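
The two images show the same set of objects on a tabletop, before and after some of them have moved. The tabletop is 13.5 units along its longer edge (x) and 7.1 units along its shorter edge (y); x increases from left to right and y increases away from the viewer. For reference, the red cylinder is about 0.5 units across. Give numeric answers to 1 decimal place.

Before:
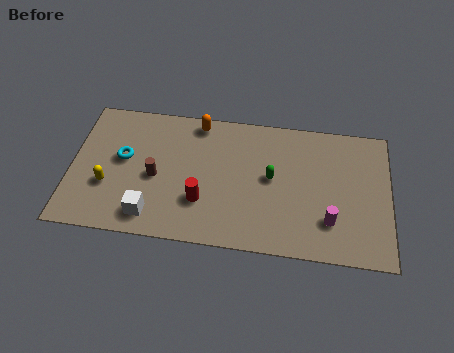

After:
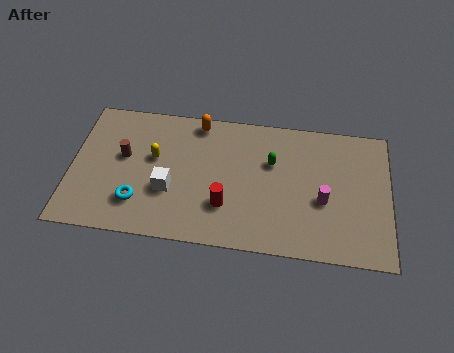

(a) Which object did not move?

the orange capsule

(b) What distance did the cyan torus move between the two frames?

2.3

The cyan torus was near (2.2, 4.0) before and (2.9, 1.8) after, so it travelled √(0.7² + 2.2²) ≈ 2.3 units.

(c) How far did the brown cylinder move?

1.7

The brown cylinder moved from about (3.6, 3.2) to (2.2, 4.1), a distance of √(1.4² + 0.9²) ≈ 1.7.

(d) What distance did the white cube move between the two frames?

1.6

The white cube was near (3.5, 1.2) before and (4.2, 2.6) after, so it travelled √(0.7² + 1.4²) ≈ 1.6 units.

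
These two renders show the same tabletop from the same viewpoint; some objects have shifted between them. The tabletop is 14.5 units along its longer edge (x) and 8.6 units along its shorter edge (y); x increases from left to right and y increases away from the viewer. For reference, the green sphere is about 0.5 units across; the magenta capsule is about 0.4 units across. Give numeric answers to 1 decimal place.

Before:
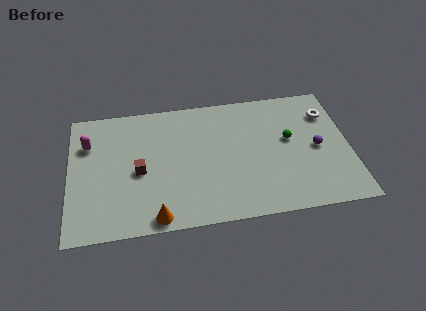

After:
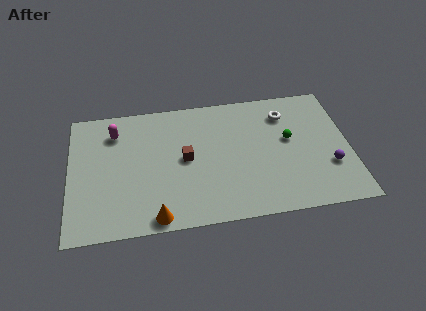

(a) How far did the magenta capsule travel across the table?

1.5

From (1.0, 6.1) to (2.4, 6.7), the magenta capsule covered √(1.4² + 0.6²) ≈ 1.5 units.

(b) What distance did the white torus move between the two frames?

2.2

The white torus moved from about (13.5, 6.4) to (11.3, 6.7), a distance of √(2.2² + 0.3²) ≈ 2.2.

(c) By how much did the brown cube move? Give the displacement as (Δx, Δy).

(2.4, 0.5)

The brown cube was at about (3.6, 3.9) and moved to about (6.0, 4.4).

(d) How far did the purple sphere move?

1.4

The purple sphere moved from about (12.8, 4.1) to (13.4, 2.8), a distance of √(0.6² + 1.3²) ≈ 1.4.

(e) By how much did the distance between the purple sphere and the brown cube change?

-1.6

The distance was about 9.2 in the first image and 7.6 in the second, so they moved 1.6 units closer together.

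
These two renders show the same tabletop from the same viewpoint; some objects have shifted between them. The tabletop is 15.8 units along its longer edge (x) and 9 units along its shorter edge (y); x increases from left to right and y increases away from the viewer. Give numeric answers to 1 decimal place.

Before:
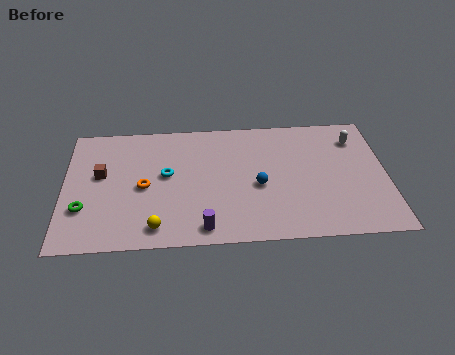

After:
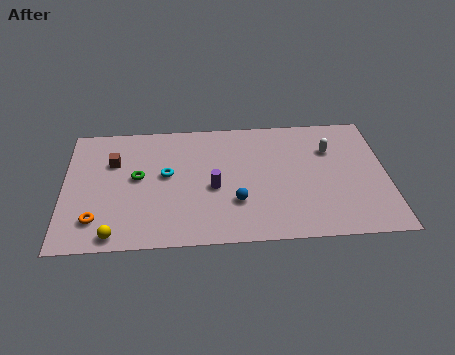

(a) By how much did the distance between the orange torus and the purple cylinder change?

+1.8

The distance was about 4.2 in the first image and 6.0 in the second, so they moved 1.8 units further apart.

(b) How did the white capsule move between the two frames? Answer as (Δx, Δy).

(-1.3, -0.7)

From the two frames, the white capsule sits at roughly (14.4, 7.0) before and (13.1, 6.3) after.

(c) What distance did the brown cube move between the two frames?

1.1

The brown cube was near (1.8, 5.2) before and (2.4, 6.1) after, so it travelled √(0.6² + 0.9²) ≈ 1.1 units.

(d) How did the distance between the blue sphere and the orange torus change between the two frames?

+1.2

The distance was about 5.6 in the first image and 6.8 in the second, so they moved 1.2 units further apart.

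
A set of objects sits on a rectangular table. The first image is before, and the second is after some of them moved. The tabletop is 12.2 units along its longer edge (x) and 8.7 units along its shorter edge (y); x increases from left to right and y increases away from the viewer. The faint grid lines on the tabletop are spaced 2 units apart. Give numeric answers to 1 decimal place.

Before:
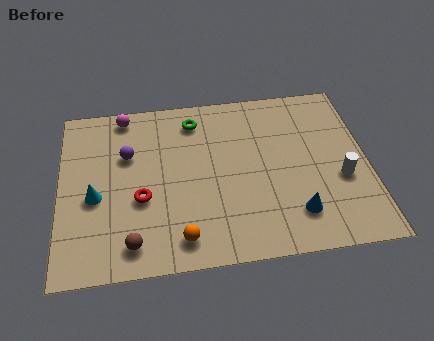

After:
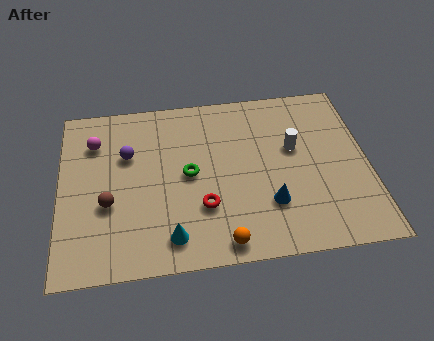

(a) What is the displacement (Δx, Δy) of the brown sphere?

(-0.9, 2.0)

From the two frames, the brown sphere sits at roughly (2.8, 1.3) before and (1.9, 3.3) after.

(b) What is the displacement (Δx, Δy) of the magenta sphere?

(-1.2, -1.3)

The magenta sphere was at about (2.6, 7.8) and moved to about (1.4, 6.5).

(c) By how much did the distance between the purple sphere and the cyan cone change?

+2.2

They were about 2.4 units apart before and 4.6 after — 2.2 units further apart.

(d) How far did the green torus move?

2.8

From (5.4, 7.2) to (5.1, 4.4), the green torus covered √(0.3² + 2.8²) ≈ 2.8 units.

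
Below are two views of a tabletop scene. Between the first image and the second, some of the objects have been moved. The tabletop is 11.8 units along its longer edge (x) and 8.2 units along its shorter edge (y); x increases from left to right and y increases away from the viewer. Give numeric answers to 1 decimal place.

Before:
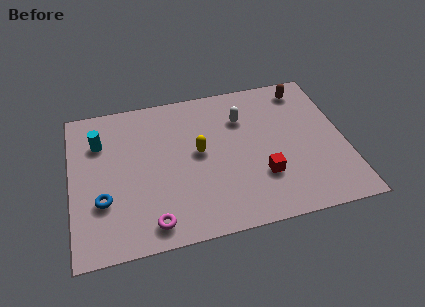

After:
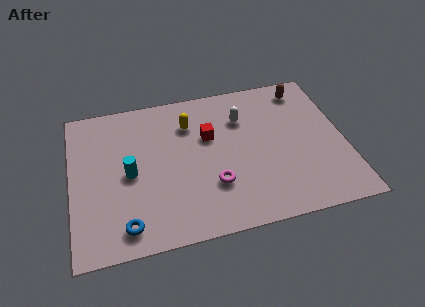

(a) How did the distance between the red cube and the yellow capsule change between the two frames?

-2.0

Before: roughly 3.2 units apart; after: 1.2. That's 2.0 units closer together.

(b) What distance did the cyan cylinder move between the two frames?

2.3

From (1.3, 5.9) to (2.5, 3.9), the cyan cylinder covered √(1.2² + 2.0²) ≈ 2.3 units.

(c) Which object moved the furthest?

the red cube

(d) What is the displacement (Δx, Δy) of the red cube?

(-2.1, 2.7)

From the two frames, the red cube sits at roughly (8.1, 2.5) before and (6.0, 5.2) after.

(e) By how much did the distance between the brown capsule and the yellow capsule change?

-0.3

Before: roughly 5.5 units apart; after: 5.2. That's 0.3 units closer together.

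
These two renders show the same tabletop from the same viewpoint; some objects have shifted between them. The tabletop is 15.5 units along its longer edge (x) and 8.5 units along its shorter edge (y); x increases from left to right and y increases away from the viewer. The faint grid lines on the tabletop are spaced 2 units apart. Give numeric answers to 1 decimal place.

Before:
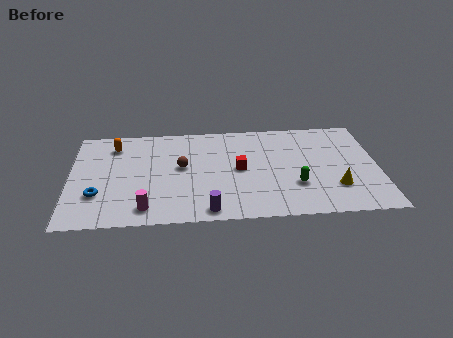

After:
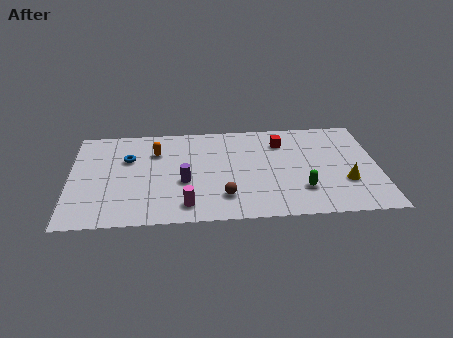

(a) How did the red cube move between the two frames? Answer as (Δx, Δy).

(2.2, 2.2)

The red cube was at about (8.5, 4.3) and moved to about (10.7, 6.5).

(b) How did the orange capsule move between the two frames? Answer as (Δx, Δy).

(2.1, -0.7)

From the two frames, the orange capsule sits at roughly (2.2, 6.8) before and (4.3, 6.1) after.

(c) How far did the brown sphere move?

3.4

The brown sphere moved from about (5.6, 4.7) to (7.7, 2.0), a distance of √(2.1² + 2.7²) ≈ 3.4.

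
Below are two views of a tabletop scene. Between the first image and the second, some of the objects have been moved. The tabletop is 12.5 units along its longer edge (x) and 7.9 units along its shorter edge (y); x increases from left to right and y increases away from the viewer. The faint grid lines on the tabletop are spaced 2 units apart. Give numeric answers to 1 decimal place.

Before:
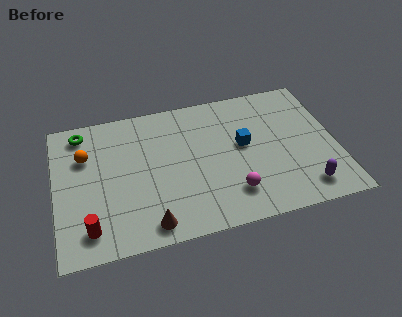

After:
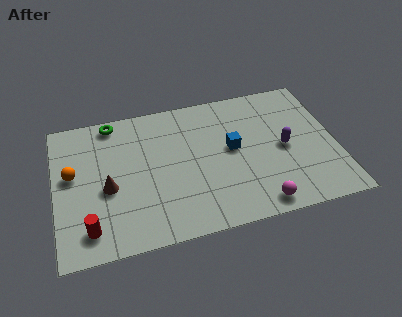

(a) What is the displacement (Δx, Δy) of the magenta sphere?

(1.1, -0.9)

The magenta sphere was at about (7.7, 1.8) and moved to about (8.8, 0.9).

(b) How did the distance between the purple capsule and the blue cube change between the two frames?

-1.6

Before: roughly 4.0 units apart; after: 2.4. That's 1.6 units closer together.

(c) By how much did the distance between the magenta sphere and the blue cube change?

+0.8

Before: roughly 2.7 units apart; after: 3.5. That's 0.8 units further apart.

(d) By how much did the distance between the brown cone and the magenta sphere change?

+3.2

Before: roughly 3.8 units apart; after: 7.0. That's 3.2 units further apart.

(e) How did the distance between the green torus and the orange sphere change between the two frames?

+1.8

They were about 1.4 units apart before and 3.2 after — 1.8 units further apart.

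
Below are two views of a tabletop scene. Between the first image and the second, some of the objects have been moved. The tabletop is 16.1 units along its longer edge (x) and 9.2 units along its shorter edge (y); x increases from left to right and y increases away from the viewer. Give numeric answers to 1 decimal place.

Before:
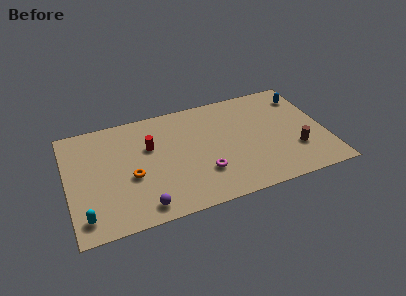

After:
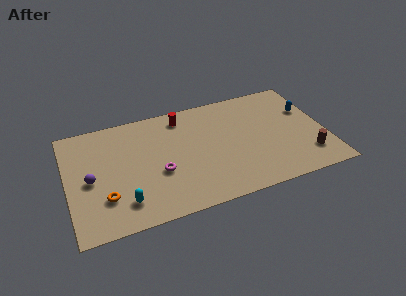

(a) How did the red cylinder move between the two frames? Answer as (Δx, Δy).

(2.2, 1.9)

The red cylinder started near (5.2, 5.9) and ended near (7.4, 7.8).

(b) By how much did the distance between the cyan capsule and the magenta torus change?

-4.6

Before: roughly 7.5 units apart; after: 2.9. That's 4.6 units closer together.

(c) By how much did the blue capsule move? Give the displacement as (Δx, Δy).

(0.1, -1.3)

From the two frames, the blue capsule sits at roughly (15.1, 7.3) before and (15.2, 6.0) after.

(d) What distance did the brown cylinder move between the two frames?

1.0

From (14.1, 2.8) to (14.8, 2.1), the brown cylinder covered √(0.7² + 0.7²) ≈ 1.0 units.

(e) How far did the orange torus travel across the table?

2.1

From (3.9, 3.8) to (2.2, 2.6), the orange torus covered √(1.7² + 1.2²) ≈ 2.1 units.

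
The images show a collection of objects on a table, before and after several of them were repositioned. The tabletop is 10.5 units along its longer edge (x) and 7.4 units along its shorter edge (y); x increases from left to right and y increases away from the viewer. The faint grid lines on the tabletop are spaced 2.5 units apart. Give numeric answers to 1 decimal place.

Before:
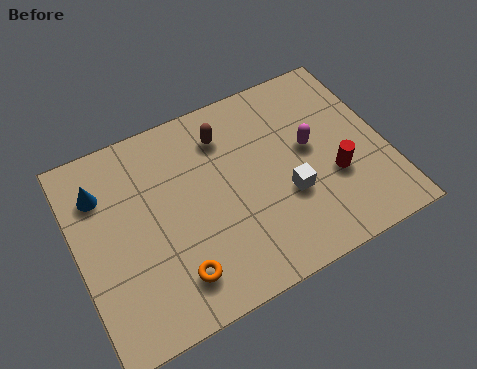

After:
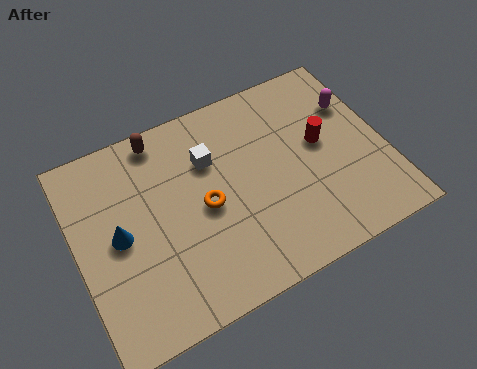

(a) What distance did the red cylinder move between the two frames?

1.4

From (8.6, 2.7) to (8.4, 4.1), the red cylinder covered √(0.2² + 1.4²) ≈ 1.4 units.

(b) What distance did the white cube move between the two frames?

3.3

The white cube moved from about (7.0, 2.7) to (4.7, 5.1), a distance of √(2.3² + 2.4²) ≈ 3.3.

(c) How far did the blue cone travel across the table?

1.8

The blue cone was near (1.0, 5.5) before and (1.4, 3.7) after, so it travelled √(0.4² + 1.8²) ≈ 1.8 units.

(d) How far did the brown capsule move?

2.2

The brown capsule moved from about (5.3, 5.8) to (3.2, 6.6), a distance of √(2.1² + 0.8²) ≈ 2.2.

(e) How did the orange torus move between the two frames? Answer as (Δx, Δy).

(1.3, 2.0)

The orange torus was at about (3.0, 1.5) and moved to about (4.3, 3.5).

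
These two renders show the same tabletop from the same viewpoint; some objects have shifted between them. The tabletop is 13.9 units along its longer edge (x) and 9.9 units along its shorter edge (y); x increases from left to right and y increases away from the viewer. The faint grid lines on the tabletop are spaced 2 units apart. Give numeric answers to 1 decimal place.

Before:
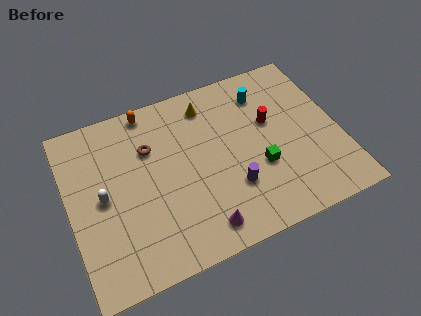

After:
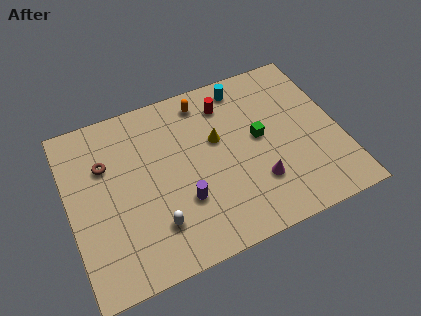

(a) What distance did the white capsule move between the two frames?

3.5

The white capsule moved from about (1.7, 4.9) to (4.1, 2.4), a distance of √(2.4² + 2.5²) ≈ 3.5.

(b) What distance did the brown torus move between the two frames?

2.3

The brown torus was near (4.3, 6.8) before and (2.0, 6.7) after, so it travelled √(2.3² + 0.1²) ≈ 2.3 units.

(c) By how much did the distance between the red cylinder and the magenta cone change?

-1.0

The distance was about 6.2 in the first image and 5.2 in the second, so they moved 1.0 units closer together.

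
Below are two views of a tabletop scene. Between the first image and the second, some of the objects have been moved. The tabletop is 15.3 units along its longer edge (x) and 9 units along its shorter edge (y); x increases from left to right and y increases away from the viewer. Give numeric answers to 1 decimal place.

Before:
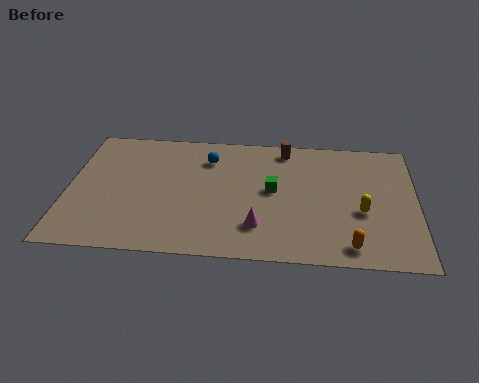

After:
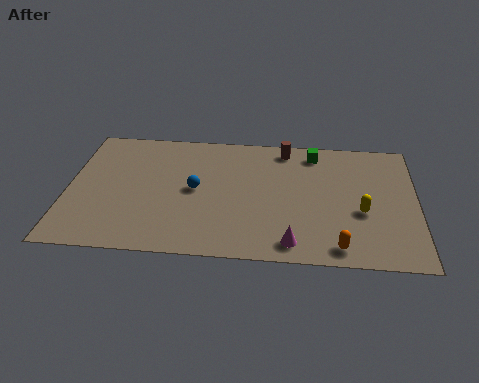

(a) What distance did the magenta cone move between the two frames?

1.8

From (8.4, 2.2) to (9.9, 1.2), the magenta cone covered √(1.5² + 1.0²) ≈ 1.8 units.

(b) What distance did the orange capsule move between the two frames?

0.5

From (12.4, 1.2) to (11.9, 1.1), the orange capsule covered √(0.5² + 0.1²) ≈ 0.5 units.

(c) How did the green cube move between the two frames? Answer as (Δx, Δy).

(1.8, 2.9)

From the two frames, the green cube sits at roughly (9.0, 4.8) before and (10.8, 7.7) after.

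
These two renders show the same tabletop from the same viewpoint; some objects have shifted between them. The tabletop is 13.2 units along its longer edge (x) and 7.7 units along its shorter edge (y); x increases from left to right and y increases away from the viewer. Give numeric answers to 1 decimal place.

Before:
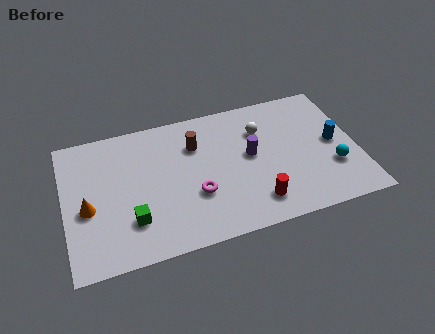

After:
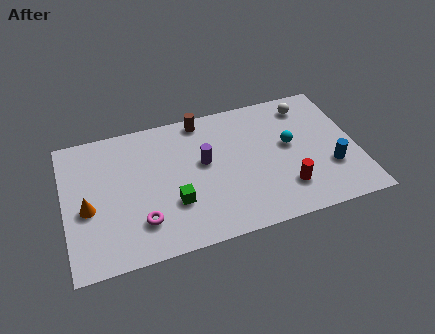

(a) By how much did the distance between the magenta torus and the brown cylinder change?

+3.1

Before: roughly 2.8 units apart; after: 5.9. That's 3.1 units further apart.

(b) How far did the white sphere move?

2.4

From (9.0, 5.5) to (11.2, 6.4), the white sphere covered √(2.2² + 0.9²) ≈ 2.4 units.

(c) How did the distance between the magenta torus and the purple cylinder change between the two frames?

+0.9

Before: roughly 3.0 units apart; after: 3.9. That's 0.9 units further apart.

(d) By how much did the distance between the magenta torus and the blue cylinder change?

+2.1

They were about 6.5 units apart before and 8.6 after — 2.1 units further apart.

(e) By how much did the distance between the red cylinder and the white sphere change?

+0.7

The distance was about 4.0 in the first image and 4.7 in the second, so they moved 0.7 units further apart.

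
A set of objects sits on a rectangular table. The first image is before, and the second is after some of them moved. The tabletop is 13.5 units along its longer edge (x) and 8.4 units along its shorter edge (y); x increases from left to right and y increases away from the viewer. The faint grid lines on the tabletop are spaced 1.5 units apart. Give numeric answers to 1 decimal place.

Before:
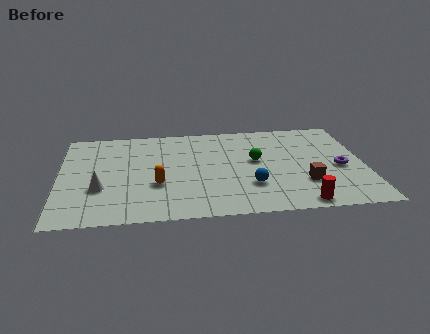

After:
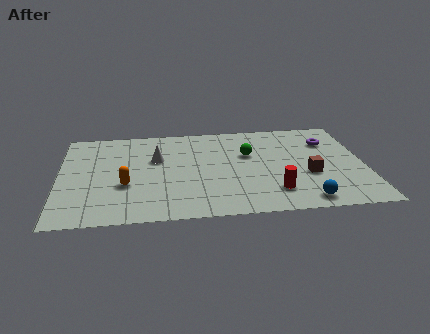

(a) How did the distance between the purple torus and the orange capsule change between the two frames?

+1.5

The distance was about 8.1 in the first image and 9.6 in the second, so they moved 1.5 units further apart.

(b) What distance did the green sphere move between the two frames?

0.7

From (8.7, 4.7) to (8.4, 5.3), the green sphere covered √(0.3² + 0.6²) ≈ 0.7 units.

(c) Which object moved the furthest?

the white cone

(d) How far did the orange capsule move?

1.4

The orange capsule moved from about (4.3, 3.0) to (2.9, 3.1), a distance of √(1.4² + 0.1²) ≈ 1.4.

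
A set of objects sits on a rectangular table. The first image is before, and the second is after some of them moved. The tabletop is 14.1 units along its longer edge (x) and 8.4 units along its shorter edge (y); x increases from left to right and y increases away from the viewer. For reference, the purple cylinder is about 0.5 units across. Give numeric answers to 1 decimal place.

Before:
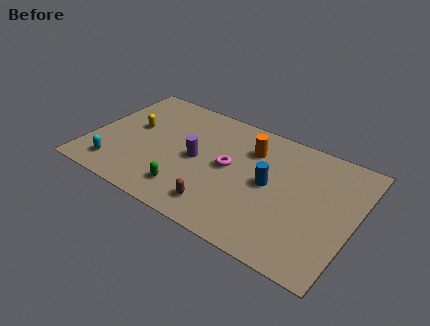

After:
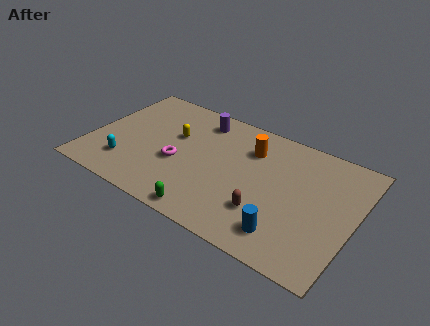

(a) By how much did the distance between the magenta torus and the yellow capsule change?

-3.4

The distance was about 5.3 in the first image and 1.9 in the second, so they moved 3.4 units closer together.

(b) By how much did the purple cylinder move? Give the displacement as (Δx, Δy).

(-0.3, 2.9)

The purple cylinder started near (5.7, 4.1) and ended near (5.4, 7.0).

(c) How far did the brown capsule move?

2.5

The brown capsule moved from about (7.4, 1.5) to (9.7, 2.4), a distance of √(2.3² + 0.9²) ≈ 2.5.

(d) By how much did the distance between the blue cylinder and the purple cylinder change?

+3.8

They were about 3.9 units apart before and 7.7 after — 3.8 units further apart.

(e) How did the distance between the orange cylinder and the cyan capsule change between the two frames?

-0.7

Before: roughly 8.1 units apart; after: 7.4. That's 0.7 units closer together.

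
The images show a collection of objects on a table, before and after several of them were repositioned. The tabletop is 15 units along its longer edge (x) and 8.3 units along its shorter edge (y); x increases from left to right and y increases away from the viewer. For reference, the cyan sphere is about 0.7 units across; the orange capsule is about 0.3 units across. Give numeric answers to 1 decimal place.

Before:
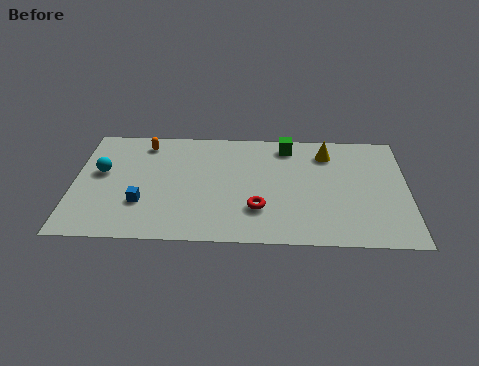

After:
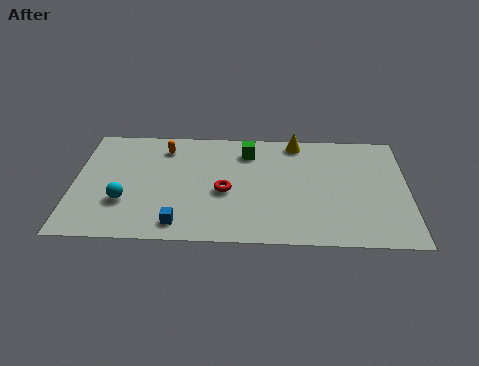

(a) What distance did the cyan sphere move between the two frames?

2.4

The cyan sphere moved from about (1.2, 4.8) to (2.3, 2.7), a distance of √(1.1² + 2.1²) ≈ 2.4.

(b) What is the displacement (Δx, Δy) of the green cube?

(-1.8, -0.5)

From the two frames, the green cube sits at roughly (9.6, 7.1) before and (7.8, 6.6) after.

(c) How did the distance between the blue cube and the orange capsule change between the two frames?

+1.2

The distance was about 4.4 in the first image and 5.6 in the second, so they moved 1.2 units further apart.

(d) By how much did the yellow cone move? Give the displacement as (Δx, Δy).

(-1.4, 0.8)

From the two frames, the yellow cone sits at roughly (11.4, 6.6) before and (10.0, 7.4) after.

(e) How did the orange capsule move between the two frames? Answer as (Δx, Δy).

(0.9, -0.3)

The orange capsule started near (3.1, 7.0) and ended near (4.0, 6.7).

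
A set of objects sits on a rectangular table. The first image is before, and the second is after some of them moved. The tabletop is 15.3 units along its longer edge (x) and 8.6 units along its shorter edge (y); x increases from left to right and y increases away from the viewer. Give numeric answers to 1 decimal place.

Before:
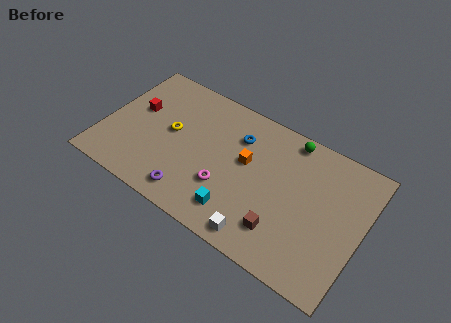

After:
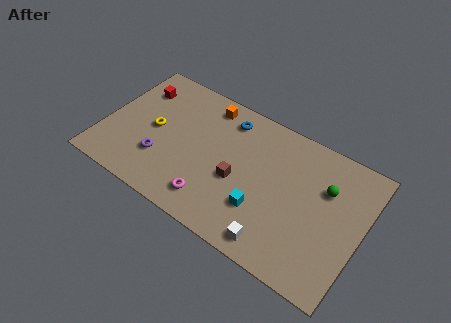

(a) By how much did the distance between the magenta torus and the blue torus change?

+2.0

They were about 3.5 units apart before and 5.5 after — 2.0 units further apart.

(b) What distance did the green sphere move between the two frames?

3.1

The green sphere was near (10.6, 7.7) before and (13.0, 5.8) after, so it travelled √(2.4² + 1.9²) ≈ 3.1 units.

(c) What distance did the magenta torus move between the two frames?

1.3

The magenta torus moved from about (7.5, 2.8) to (6.9, 1.6), a distance of √(0.6² + 1.2²) ≈ 1.3.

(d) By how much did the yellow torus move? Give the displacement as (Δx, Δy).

(-1.0, -0.3)

From the two frames, the yellow torus sits at roughly (3.9, 4.6) before and (2.9, 4.3) after.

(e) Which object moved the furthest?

the orange cube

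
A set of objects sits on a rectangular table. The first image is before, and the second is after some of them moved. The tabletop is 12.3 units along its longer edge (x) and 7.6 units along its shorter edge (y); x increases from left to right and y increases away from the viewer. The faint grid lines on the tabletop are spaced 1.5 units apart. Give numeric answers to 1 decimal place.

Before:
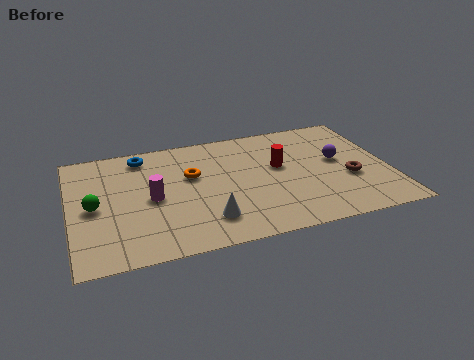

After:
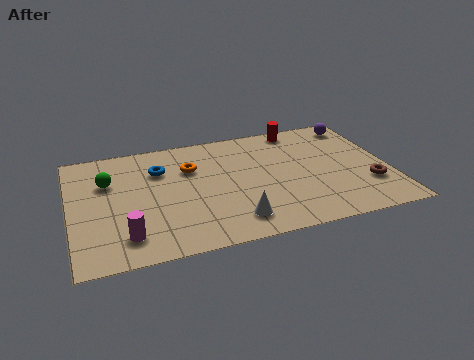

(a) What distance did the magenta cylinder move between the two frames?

2.4

The magenta cylinder moved from about (3.1, 3.6) to (2.0, 1.5), a distance of √(1.1² + 2.1²) ≈ 2.4.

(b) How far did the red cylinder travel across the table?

2.6

The red cylinder was near (8.1, 4.4) before and (9.1, 6.8) after, so it travelled √(1.0² + 2.4²) ≈ 2.6 units.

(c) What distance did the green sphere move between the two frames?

1.6

From (0.9, 3.6) to (1.5, 5.1), the green sphere covered √(0.6² + 1.5²) ≈ 1.6 units.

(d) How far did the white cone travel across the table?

1.0

The white cone was near (5.1, 1.7) before and (6.1, 1.4) after, so it travelled √(1.0² + 0.3²) ≈ 1.0 units.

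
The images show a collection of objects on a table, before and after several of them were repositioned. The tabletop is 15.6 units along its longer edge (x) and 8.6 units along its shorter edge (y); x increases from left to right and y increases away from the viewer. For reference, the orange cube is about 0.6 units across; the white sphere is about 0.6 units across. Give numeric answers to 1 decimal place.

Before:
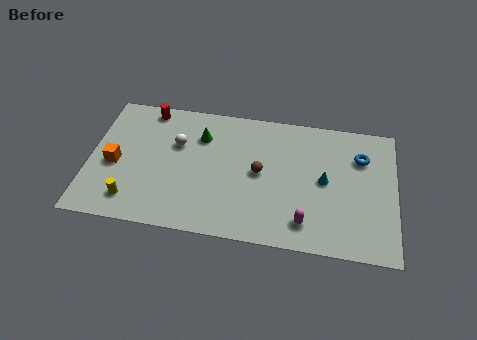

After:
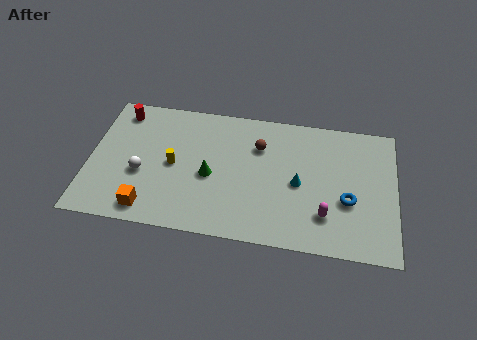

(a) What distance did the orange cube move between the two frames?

3.2

The orange cube moved from about (1.3, 3.8) to (3.2, 1.2), a distance of √(1.9² + 2.6²) ≈ 3.2.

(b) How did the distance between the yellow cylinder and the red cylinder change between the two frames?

-1.9

The distance was about 6.1 in the first image and 4.2 in the second, so they moved 1.9 units closer together.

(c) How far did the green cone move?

2.6

The green cone moved from about (5.6, 6.3) to (6.2, 3.8), a distance of √(0.6² + 2.5²) ≈ 2.6.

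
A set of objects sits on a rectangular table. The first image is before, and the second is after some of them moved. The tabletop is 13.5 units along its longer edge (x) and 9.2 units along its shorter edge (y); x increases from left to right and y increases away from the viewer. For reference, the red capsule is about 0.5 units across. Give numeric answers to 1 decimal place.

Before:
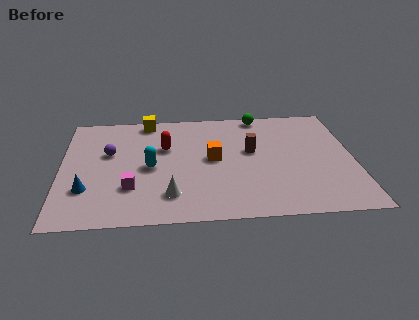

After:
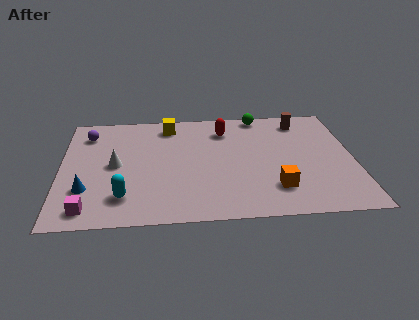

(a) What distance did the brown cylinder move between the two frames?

3.4

The brown cylinder was near (8.8, 5.3) before and (11.2, 7.7) after, so it travelled √(2.4² + 2.4²) ≈ 3.4 units.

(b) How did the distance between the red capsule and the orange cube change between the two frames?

+3.0

Before: roughly 2.5 units apart; after: 5.5. That's 3.0 units further apart.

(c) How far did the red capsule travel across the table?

3.1

From (4.8, 5.9) to (7.6, 7.2), the red capsule covered √(2.8² + 1.3²) ≈ 3.1 units.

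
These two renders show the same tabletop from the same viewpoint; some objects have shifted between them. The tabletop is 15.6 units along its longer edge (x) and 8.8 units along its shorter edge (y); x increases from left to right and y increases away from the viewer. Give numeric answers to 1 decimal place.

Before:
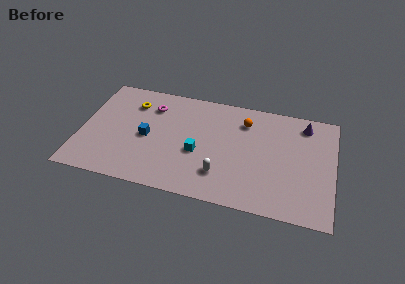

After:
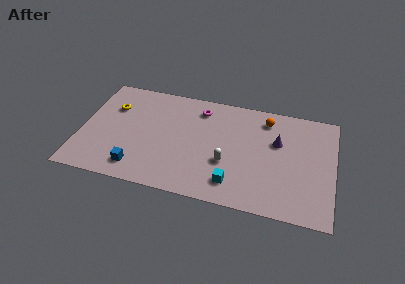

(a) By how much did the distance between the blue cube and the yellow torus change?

+2.2

The distance was about 2.8 in the first image and 5.0 in the second, so they moved 2.2 units further apart.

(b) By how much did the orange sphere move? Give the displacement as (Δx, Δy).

(1.3, 0.5)

The orange sphere was at about (10.0, 6.8) and moved to about (11.3, 7.3).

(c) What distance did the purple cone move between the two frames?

2.4

The purple cone was near (13.7, 7.4) before and (12.1, 5.6) after, so it travelled √(1.6² + 1.8²) ≈ 2.4 units.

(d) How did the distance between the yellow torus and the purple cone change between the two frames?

-0.4

Before: roughly 10.7 units apart; after: 10.3. That's 0.4 units closer together.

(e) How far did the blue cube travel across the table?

2.6

The blue cube moved from about (4.1, 4.1) to (3.7, 1.5), a distance of √(0.4² + 2.6²) ≈ 2.6.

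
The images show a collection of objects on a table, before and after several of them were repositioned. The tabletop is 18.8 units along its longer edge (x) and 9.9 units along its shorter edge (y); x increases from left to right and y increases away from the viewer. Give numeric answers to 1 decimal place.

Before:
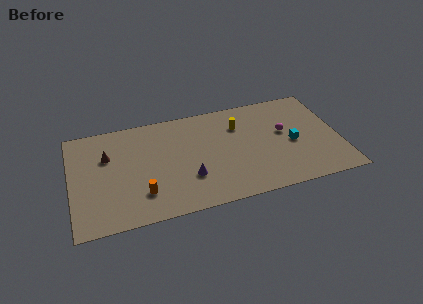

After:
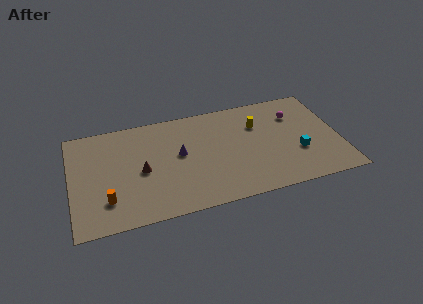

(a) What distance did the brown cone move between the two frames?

3.0

The brown cone was near (2.6, 6.6) before and (4.9, 4.6) after, so it travelled √(2.3² + 2.0²) ≈ 3.0 units.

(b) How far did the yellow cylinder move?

1.3

The yellow cylinder moved from about (11.9, 7.2) to (13.2, 6.9), a distance of √(1.3² + 0.3²) ≈ 1.3.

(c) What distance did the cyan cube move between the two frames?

1.0

The cyan cube moved from about (15.5, 4.5) to (15.8, 3.5), a distance of √(0.3² + 1.0²) ≈ 1.0.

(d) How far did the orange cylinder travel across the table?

2.4

The orange cylinder moved from about (4.8, 2.5) to (2.4, 2.5), a distance of √(2.4² + 0.0²) ≈ 2.4.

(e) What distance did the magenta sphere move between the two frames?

1.7

The magenta sphere was near (15.0, 5.7) before and (15.9, 7.2) after, so it travelled √(0.9² + 1.5²) ≈ 1.7 units.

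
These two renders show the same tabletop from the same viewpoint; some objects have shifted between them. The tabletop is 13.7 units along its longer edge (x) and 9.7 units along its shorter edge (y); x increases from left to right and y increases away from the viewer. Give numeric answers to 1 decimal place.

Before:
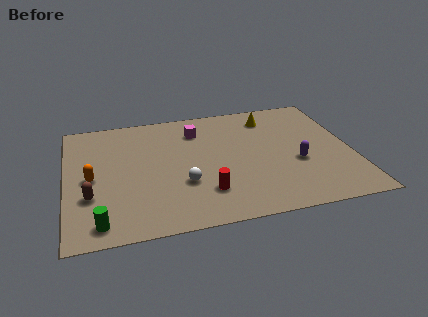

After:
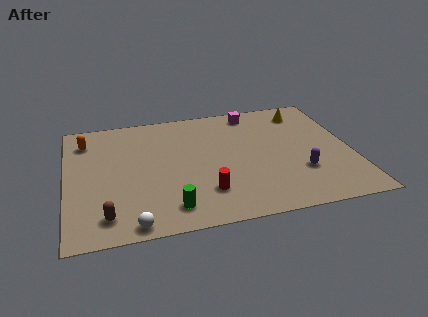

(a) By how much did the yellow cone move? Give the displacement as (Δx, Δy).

(1.7, 0.1)

The yellow cone started near (10.0, 7.9) and ended near (11.7, 8.0).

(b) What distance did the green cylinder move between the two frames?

3.3

The green cylinder was near (1.5, 1.2) before and (4.8, 1.6) after, so it travelled √(3.3² + 0.4²) ≈ 3.3 units.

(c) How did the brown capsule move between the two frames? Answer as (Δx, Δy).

(0.7, -1.6)

From the two frames, the brown capsule sits at roughly (1.1, 3.2) before and (1.8, 1.6) after.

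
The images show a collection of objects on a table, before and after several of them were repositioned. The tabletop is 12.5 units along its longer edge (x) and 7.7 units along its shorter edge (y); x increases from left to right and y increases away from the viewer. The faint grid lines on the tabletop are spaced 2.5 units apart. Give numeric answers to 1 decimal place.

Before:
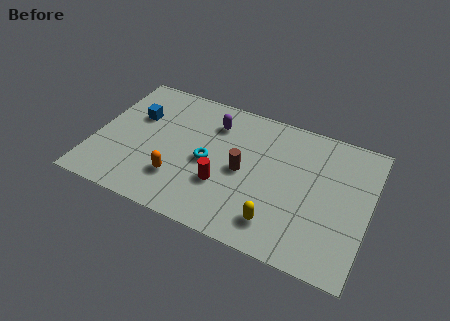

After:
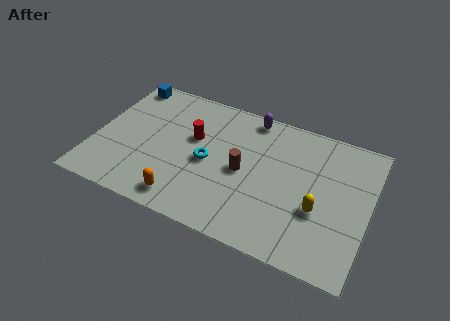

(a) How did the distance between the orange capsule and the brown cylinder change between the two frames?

+0.3

The distance was about 3.2 in the first image and 3.5 in the second, so they moved 0.3 units further apart.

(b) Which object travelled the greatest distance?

the red cylinder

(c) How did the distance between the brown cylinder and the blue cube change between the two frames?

+1.4

They were about 5.3 units apart before and 6.7 after — 1.4 units further apart.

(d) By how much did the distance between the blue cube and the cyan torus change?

+1.6

The distance was about 3.8 in the first image and 5.4 in the second, so they moved 1.6 units further apart.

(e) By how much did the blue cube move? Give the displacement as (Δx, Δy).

(-0.8, 1.8)

The blue cube was at about (1.7, 5.0) and moved to about (0.9, 6.8).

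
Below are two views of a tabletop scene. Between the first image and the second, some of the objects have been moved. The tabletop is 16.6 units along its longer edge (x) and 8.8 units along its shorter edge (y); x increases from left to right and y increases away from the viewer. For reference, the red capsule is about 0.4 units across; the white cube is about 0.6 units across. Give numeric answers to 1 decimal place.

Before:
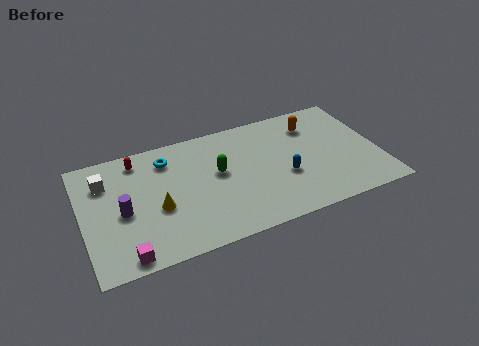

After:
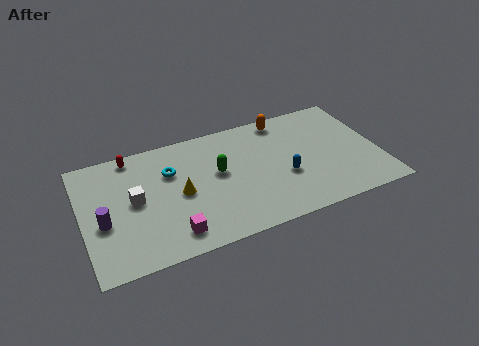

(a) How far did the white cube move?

2.4

The white cube moved from about (1.4, 6.5) to (2.9, 4.6), a distance of √(1.5² + 1.9²) ≈ 2.4.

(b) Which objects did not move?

the green capsule and the blue capsule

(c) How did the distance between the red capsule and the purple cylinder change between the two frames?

+1.0

Before: roughly 3.7 units apart; after: 4.7. That's 1.0 units further apart.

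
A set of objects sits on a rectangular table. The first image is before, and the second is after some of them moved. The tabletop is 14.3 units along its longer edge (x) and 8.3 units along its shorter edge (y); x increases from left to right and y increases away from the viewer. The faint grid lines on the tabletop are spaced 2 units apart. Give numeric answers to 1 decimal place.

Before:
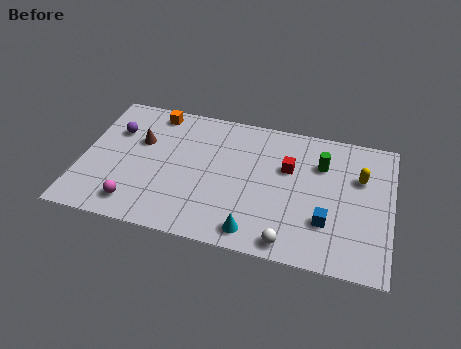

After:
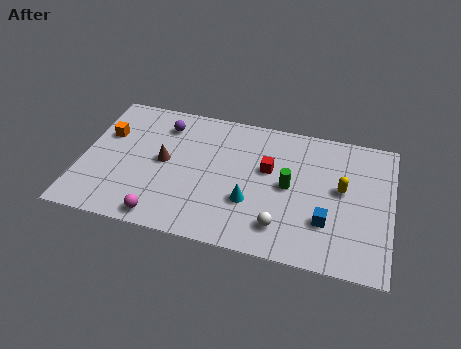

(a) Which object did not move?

the blue cube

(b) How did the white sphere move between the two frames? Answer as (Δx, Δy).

(-0.4, 0.8)

The white sphere was at about (9.8, 0.9) and moved to about (9.4, 1.7).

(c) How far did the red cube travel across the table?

0.9

From (9.5, 5.3) to (8.6, 5.0), the red cube covered √(0.9² + 0.3²) ≈ 0.9 units.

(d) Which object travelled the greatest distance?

the orange cube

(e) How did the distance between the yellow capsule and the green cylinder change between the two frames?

+0.6

Before: roughly 1.8 units apart; after: 2.4. That's 0.6 units further apart.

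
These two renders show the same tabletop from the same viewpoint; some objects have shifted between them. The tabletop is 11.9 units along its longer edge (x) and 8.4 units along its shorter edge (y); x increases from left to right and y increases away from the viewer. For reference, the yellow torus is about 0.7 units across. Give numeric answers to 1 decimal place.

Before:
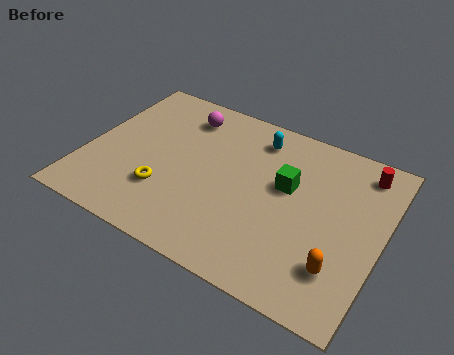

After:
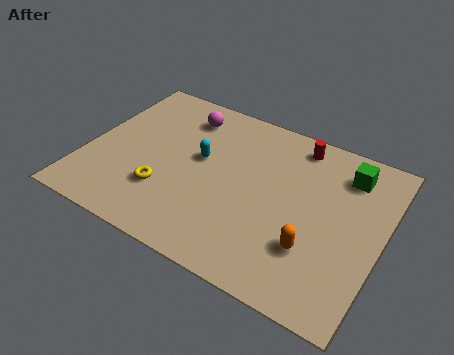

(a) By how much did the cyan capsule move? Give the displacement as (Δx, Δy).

(-2.0, -2.1)

The cyan capsule started near (6.5, 6.9) and ended near (4.5, 4.8).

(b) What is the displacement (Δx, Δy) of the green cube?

(2.2, 1.7)

From the two frames, the green cube sits at roughly (8.0, 5.0) before and (10.2, 6.7) after.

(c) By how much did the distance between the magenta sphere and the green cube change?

+1.9

Before: roughly 4.8 units apart; after: 6.7. That's 1.9 units further apart.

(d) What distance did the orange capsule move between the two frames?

1.2

From (10.5, 2.1) to (9.4, 2.5), the orange capsule covered √(1.1² + 0.4²) ≈ 1.2 units.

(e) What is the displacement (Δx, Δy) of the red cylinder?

(-2.7, 0.2)

From the two frames, the red cylinder sits at roughly (10.8, 7.1) before and (8.1, 7.3) after.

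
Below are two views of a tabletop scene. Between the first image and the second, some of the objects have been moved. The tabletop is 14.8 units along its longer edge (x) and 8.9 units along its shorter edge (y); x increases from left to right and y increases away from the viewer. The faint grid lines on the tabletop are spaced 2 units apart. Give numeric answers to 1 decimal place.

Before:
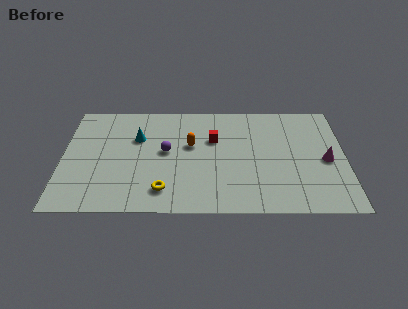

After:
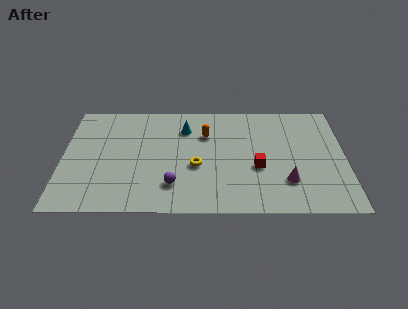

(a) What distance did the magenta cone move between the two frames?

2.7

The magenta cone moved from about (13.8, 4.1) to (11.7, 2.4), a distance of √(2.1² + 1.7²) ≈ 2.7.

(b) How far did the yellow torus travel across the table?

2.5

The yellow torus moved from about (5.3, 1.7) to (7.0, 3.6), a distance of √(1.7² + 1.9²) ≈ 2.5.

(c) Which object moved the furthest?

the red cube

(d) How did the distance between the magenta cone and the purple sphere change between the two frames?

-2.5

The distance was about 8.4 in the first image and 5.9 in the second, so they moved 2.5 units closer together.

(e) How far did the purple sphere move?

2.7

From (5.4, 4.8) to (5.8, 2.1), the purple sphere covered √(0.4² + 2.7²) ≈ 2.7 units.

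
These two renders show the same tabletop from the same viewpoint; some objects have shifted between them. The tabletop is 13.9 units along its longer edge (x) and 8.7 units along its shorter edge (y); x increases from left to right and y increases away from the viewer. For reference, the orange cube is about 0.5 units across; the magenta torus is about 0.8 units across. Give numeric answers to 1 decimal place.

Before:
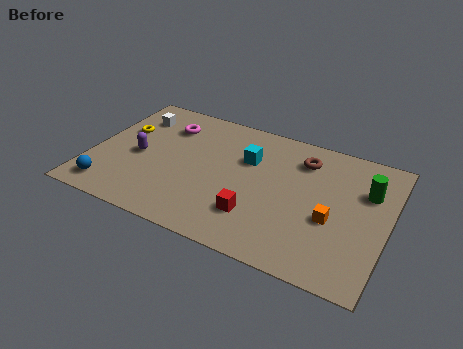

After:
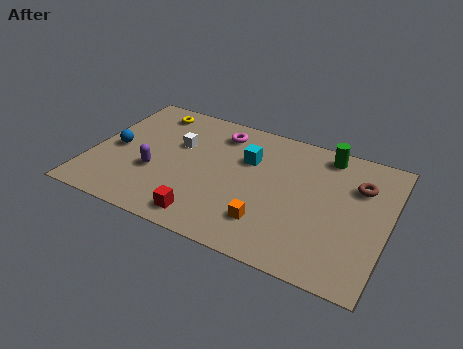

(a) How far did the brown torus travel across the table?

2.8

The brown torus moved from about (9.7, 6.8) to (12.4, 6.1), a distance of √(2.7² + 0.7²) ≈ 2.8.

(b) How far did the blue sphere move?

2.8

The blue sphere moved from about (1.2, 1.3) to (1.1, 4.1), a distance of √(0.1² + 2.8²) ≈ 2.8.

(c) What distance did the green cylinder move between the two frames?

2.7

From (12.8, 5.9) to (10.7, 7.6), the green cylinder covered √(2.1² + 1.7²) ≈ 2.7 units.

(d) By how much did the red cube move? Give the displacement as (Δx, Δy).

(-2.2, -1.1)

From the two frames, the red cube sits at roughly (8.0, 2.3) before and (5.8, 1.2) after.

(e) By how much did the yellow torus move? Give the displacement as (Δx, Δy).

(1.1, 1.9)

The yellow torus was at about (1.2, 5.5) and moved to about (2.3, 7.4).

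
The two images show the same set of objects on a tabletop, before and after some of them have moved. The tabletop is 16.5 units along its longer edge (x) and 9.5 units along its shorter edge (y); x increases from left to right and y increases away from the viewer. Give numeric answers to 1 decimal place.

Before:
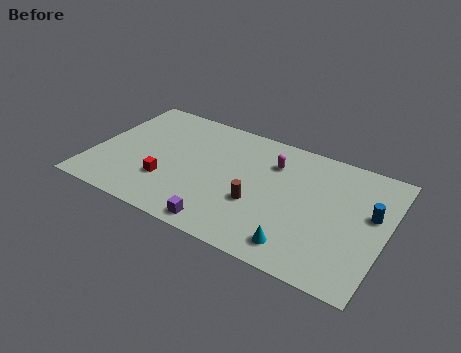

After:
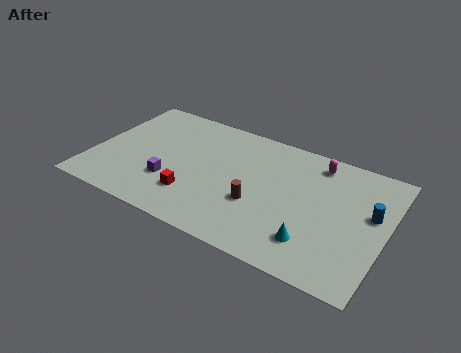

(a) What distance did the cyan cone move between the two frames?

1.0

The cyan cone moved from about (12.1, 1.5) to (12.8, 2.2), a distance of √(0.7² + 0.7²) ≈ 1.0.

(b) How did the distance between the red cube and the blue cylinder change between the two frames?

-1.4

They were about 11.5 units apart before and 10.1 after — 1.4 units closer together.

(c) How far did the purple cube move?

3.9

From (7.9, 1.0) to (4.6, 3.0), the purple cube covered √(3.3² + 2.0²) ≈ 3.9 units.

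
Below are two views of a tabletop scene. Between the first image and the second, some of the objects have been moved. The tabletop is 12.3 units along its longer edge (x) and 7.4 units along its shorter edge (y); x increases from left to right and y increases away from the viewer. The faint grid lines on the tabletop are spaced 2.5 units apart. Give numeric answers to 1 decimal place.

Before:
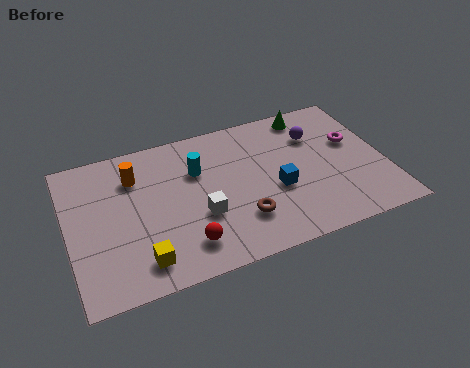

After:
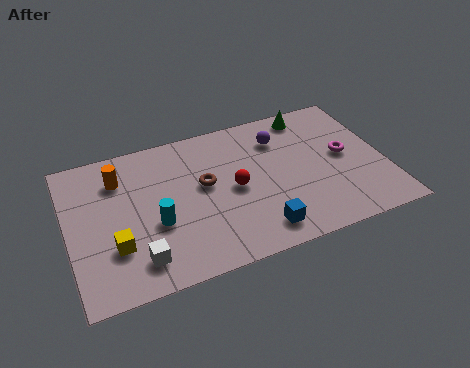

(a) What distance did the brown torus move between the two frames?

2.5

From (6.5, 2.0) to (5.3, 4.2), the brown torus covered √(1.2² + 2.2²) ≈ 2.5 units.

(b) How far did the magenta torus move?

0.7

The magenta torus was near (11.2, 4.5) before and (10.8, 3.9) after, so it travelled √(0.4² + 0.6²) ≈ 0.7 units.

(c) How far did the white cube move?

2.8

The white cube moved from about (5.0, 2.7) to (2.5, 1.4), a distance of √(2.5² + 1.3²) ≈ 2.8.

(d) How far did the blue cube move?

2.0

From (8.0, 3.0) to (7.1, 1.2), the blue cube covered √(0.9² + 1.8²) ≈ 2.0 units.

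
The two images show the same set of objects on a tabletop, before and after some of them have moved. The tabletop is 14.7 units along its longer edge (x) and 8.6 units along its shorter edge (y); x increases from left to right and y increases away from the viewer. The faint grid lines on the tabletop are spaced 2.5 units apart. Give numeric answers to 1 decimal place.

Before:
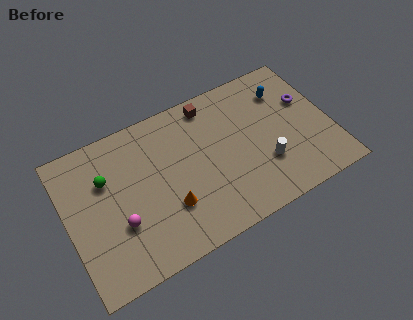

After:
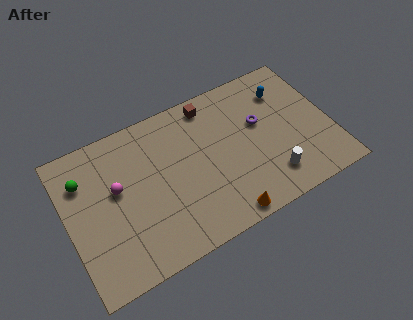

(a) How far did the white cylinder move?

0.9

The white cylinder was near (10.8, 2.7) before and (11.0, 1.8) after, so it travelled √(0.2² + 0.9²) ≈ 0.9 units.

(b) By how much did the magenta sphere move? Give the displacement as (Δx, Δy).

(0.1, 2.0)

The magenta sphere started near (2.7, 3.0) and ended near (2.8, 5.0).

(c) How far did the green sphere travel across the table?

1.3

The green sphere moved from about (2.3, 5.8) to (1.1, 6.3), a distance of √(1.2² + 0.5²) ≈ 1.3.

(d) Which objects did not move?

the blue capsule and the brown cube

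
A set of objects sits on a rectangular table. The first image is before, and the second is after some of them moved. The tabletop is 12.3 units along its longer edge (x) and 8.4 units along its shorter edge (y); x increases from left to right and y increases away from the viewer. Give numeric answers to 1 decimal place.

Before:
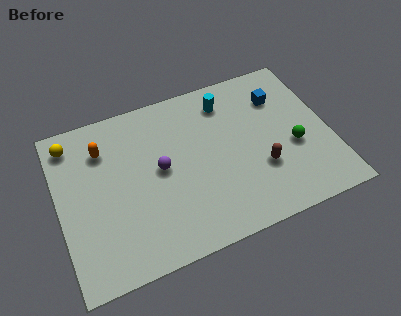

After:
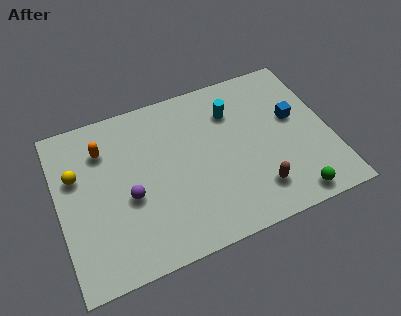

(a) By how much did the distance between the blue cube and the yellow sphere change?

+0.4

They were about 9.5 units apart before and 9.9 after — 0.4 units further apart.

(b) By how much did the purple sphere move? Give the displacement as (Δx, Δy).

(-1.5, -0.9)

The purple sphere started near (4.6, 4.4) and ended near (3.1, 3.5).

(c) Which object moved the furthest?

the green sphere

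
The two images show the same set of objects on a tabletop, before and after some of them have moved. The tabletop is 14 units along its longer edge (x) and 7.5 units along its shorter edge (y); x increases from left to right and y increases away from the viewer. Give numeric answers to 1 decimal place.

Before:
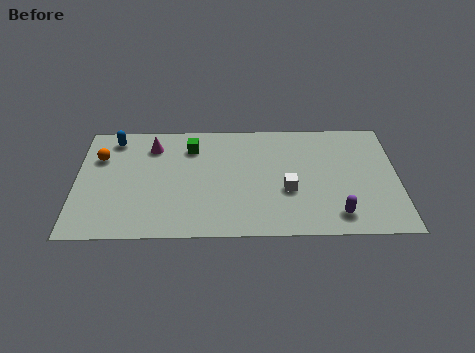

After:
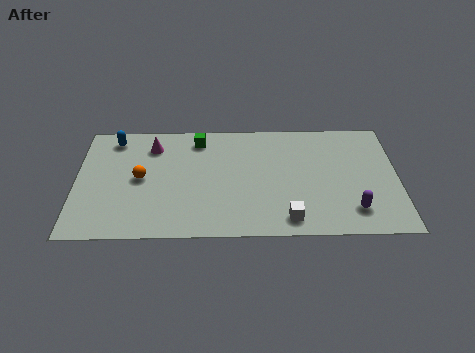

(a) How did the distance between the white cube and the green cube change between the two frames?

+1.4

Before: roughly 5.1 units apart; after: 6.5. That's 1.4 units further apart.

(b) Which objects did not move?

the magenta cone and the blue capsule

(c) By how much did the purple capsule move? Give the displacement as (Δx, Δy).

(0.7, 0.3)

The purple capsule started near (11.3, 1.3) and ended near (12.0, 1.6).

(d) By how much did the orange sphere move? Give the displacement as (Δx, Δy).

(1.8, -1.4)

The orange sphere started near (1.0, 5.2) and ended near (2.8, 3.8).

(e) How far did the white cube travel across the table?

1.8

From (9.2, 2.9) to (9.2, 1.1), the white cube covered √(0.0² + 1.8²) ≈ 1.8 units.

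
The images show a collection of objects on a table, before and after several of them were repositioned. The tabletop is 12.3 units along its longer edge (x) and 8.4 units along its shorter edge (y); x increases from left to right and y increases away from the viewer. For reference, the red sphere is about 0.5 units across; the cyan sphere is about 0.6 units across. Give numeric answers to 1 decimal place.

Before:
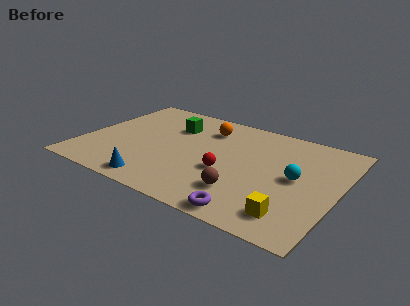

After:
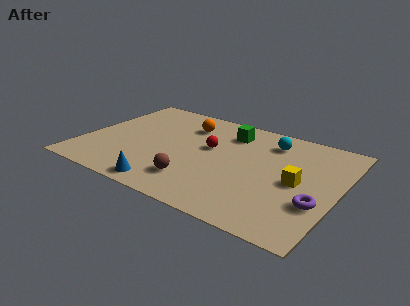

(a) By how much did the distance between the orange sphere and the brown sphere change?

-0.4

The distance was about 5.1 in the first image and 4.7 in the second, so they moved 0.4 units closer together.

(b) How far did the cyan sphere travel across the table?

2.9

The cyan sphere moved from about (10.3, 4.3) to (8.7, 6.7), a distance of √(1.6² + 2.4²) ≈ 2.9.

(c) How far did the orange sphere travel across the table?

1.0

From (5.6, 6.5) to (4.6, 6.4), the orange sphere covered √(1.0² + 0.1²) ≈ 1.0 units.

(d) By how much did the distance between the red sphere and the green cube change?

-2.3

The distance was about 4.1 in the first image and 1.8 in the second, so they moved 2.3 units closer together.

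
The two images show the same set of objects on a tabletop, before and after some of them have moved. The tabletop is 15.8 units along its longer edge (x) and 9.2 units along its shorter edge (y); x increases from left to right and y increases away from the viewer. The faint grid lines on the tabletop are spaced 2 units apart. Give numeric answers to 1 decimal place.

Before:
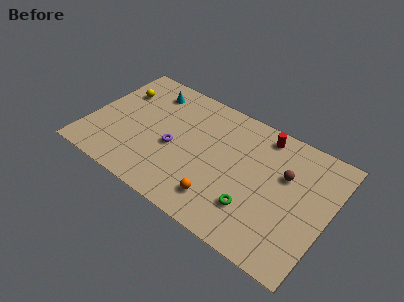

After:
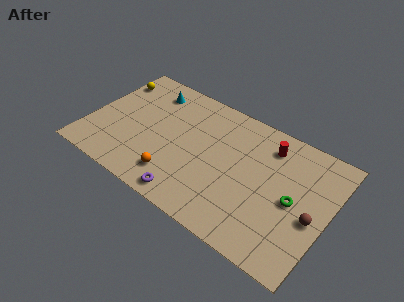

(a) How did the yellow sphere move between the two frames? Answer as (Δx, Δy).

(-0.7, 0.7)

From the two frames, the yellow sphere sits at roughly (1.5, 6.5) before and (0.8, 7.2) after.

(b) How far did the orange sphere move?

3.0

The orange sphere was near (9.2, 1.9) before and (6.2, 1.9) after, so it travelled √(3.0² + 0.0²) ≈ 3.0 units.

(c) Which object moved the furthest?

the purple torus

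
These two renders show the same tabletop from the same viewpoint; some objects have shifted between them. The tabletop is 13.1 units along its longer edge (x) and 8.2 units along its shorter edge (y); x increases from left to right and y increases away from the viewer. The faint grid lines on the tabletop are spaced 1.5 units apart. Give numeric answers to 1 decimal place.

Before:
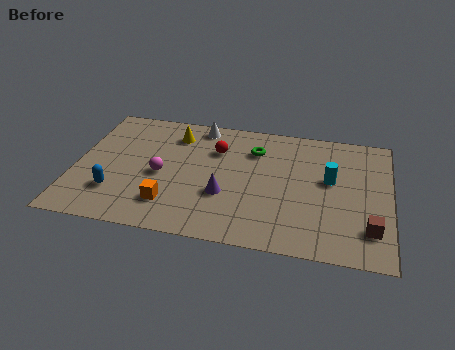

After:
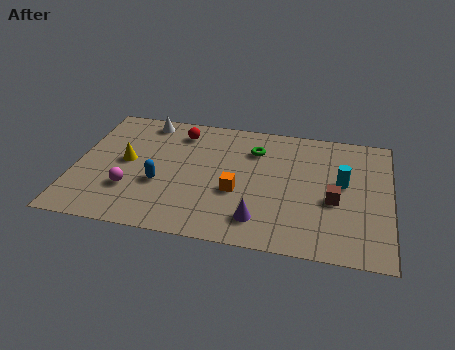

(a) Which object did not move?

the green torus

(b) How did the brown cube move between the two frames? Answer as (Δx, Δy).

(-1.5, 1.5)

The brown cube started near (12.3, 1.9) and ended near (10.8, 3.4).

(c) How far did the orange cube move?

3.0

The orange cube moved from about (4.1, 1.9) to (6.8, 3.2), a distance of √(2.7² + 1.3²) ≈ 3.0.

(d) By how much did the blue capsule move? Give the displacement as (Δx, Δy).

(1.8, 0.9)

The blue capsule was at about (1.8, 2.2) and moved to about (3.6, 3.1).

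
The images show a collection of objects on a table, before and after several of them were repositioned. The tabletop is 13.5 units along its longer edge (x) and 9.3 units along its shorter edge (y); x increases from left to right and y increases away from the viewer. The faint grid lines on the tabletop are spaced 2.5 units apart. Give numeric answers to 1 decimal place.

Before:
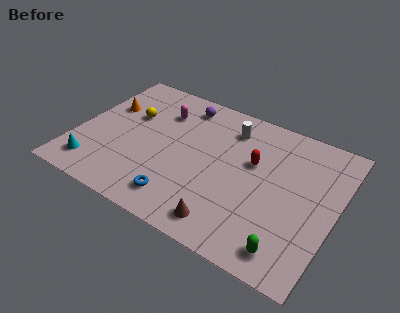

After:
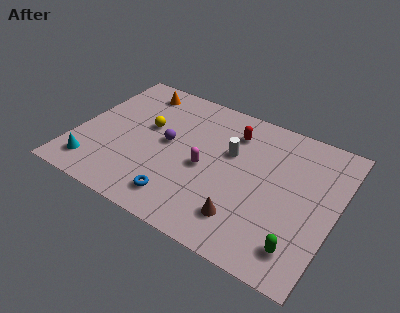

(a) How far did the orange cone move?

2.3

The orange cone moved from about (1.2, 6.0) to (2.5, 7.9), a distance of √(1.3² + 1.9²) ≈ 2.3.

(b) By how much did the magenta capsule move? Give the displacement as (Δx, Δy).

(2.8, -2.7)

The magenta capsule was at about (4.0, 6.9) and moved to about (6.8, 4.2).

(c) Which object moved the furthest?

the magenta capsule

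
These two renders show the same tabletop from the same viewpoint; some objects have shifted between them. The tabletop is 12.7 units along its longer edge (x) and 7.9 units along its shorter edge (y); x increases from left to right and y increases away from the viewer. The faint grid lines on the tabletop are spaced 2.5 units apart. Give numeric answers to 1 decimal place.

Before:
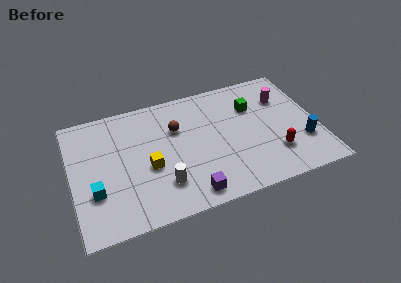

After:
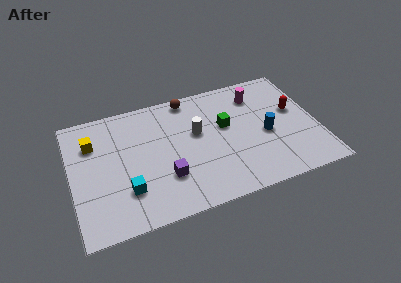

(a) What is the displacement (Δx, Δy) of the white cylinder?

(2.0, 2.7)

From the two frames, the white cylinder sits at roughly (4.5, 2.0) before and (6.5, 4.7) after.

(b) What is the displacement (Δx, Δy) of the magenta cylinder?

(-1.3, 0.6)

The magenta cylinder was at about (11.1, 5.6) and moved to about (9.8, 6.2).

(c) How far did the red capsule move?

2.8

The red capsule was near (10.3, 2.1) before and (11.6, 4.6) after, so it travelled √(1.3² + 2.5²) ≈ 2.8 units.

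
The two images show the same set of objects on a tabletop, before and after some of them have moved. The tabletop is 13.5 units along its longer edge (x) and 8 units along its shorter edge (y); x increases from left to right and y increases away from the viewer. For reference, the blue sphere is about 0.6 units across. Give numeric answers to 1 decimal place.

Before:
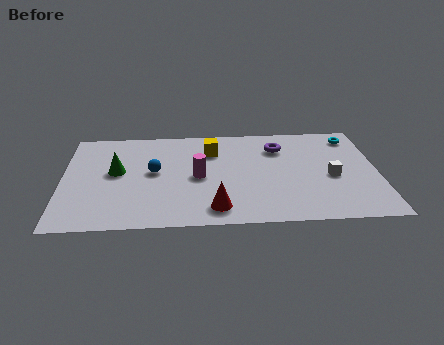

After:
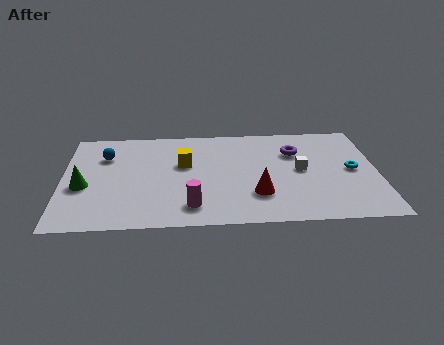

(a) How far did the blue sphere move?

2.5

From (3.9, 4.3) to (1.8, 5.7), the blue sphere covered √(2.1² + 1.4²) ≈ 2.5 units.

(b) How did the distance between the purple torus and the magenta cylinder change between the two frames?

+2.0

Before: roughly 4.1 units apart; after: 6.1. That's 2.0 units further apart.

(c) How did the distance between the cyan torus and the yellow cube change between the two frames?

+1.1

They were about 6.2 units apart before and 7.3 after — 1.1 units further apart.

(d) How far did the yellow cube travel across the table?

1.6

From (6.4, 5.9) to (5.2, 4.9), the yellow cube covered √(1.2² + 1.0²) ≈ 1.6 units.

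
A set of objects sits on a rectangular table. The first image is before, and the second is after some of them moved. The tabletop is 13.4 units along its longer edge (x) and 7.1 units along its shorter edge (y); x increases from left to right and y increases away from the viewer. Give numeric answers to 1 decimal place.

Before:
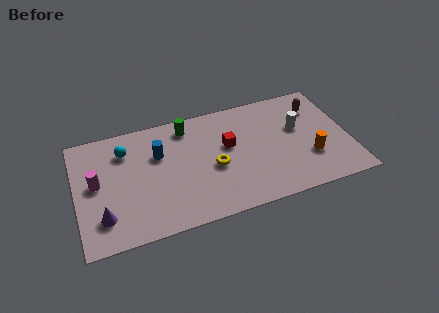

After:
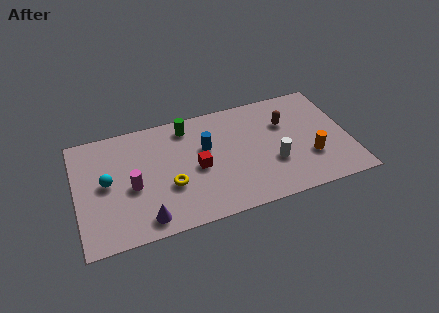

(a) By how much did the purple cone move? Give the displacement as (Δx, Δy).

(2.0, -0.7)

From the two frames, the purple cone sits at roughly (1.2, 1.7) before and (3.2, 1.0) after.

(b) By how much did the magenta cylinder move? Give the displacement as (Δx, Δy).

(1.7, -0.7)

The magenta cylinder was at about (1.0, 3.8) and moved to about (2.7, 3.1).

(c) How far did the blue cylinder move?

2.3

From (4.1, 4.7) to (6.4, 4.4), the blue cylinder covered √(2.3² + 0.3²) ≈ 2.3 units.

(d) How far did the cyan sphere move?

2.0

The cyan sphere was near (2.5, 5.4) before and (1.5, 3.7) after, so it travelled √(1.0² + 1.7²) ≈ 2.0 units.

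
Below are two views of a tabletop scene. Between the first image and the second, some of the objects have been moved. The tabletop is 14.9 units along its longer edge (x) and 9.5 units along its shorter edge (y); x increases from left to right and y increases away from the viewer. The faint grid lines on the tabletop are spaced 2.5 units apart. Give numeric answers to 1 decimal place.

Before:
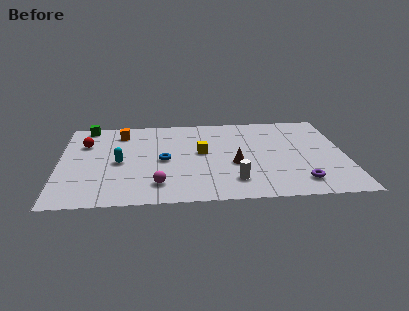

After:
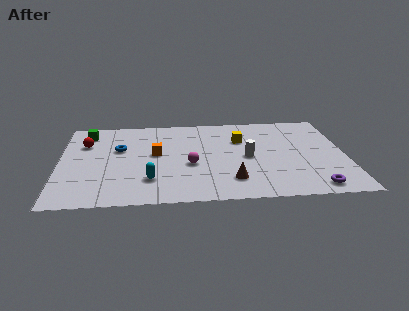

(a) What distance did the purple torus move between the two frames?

0.9

From (12.4, 1.7) to (13.1, 1.1), the purple torus covered √(0.7² + 0.6²) ≈ 0.9 units.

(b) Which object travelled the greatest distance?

the orange cube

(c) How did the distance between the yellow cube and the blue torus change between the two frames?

+4.3

Before: roughly 2.1 units apart; after: 6.4. That's 4.3 units further apart.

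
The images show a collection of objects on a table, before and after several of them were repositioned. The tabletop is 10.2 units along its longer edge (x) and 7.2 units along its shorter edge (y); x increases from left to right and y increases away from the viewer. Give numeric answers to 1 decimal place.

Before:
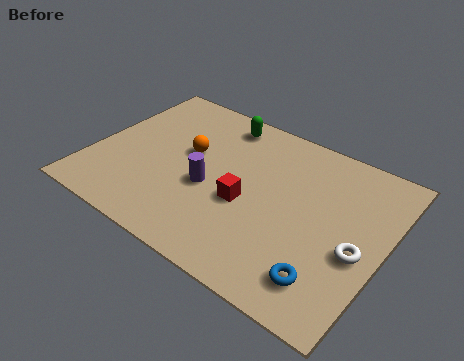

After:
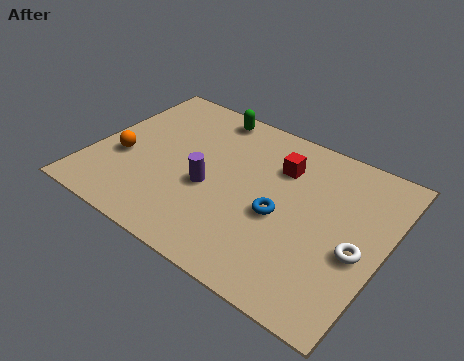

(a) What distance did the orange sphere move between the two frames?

2.5

The orange sphere moved from about (3.2, 4.2) to (1.1, 2.8), a distance of √(2.1² + 1.4²) ≈ 2.5.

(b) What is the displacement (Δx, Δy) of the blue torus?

(-1.9, 1.7)

The blue torus started near (8.6, 1.4) and ended near (6.7, 3.1).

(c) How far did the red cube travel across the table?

2.3

The red cube moved from about (5.5, 3.0) to (6.3, 5.2), a distance of √(0.8² + 2.2²) ≈ 2.3.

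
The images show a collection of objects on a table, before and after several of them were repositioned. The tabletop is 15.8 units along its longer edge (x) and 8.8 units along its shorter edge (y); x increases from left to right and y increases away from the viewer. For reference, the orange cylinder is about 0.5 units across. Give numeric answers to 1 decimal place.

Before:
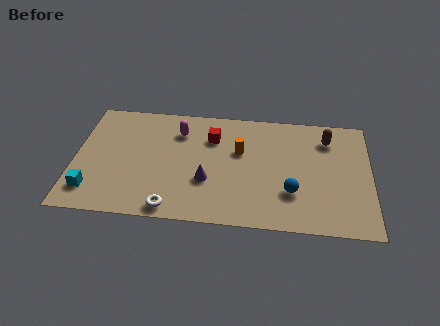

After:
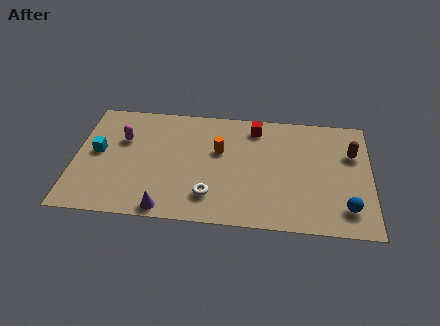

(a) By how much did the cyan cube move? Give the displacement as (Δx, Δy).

(0.2, 2.9)

From the two frames, the cyan cube sits at roughly (1.0, 1.8) before and (1.2, 4.7) after.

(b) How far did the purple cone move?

3.1

The purple cone moved from about (7.1, 3.1) to (5.0, 0.8), a distance of √(2.1² + 2.3²) ≈ 3.1.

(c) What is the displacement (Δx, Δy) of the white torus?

(2.0, 1.1)

The white torus was at about (5.3, 0.9) and moved to about (7.3, 2.0).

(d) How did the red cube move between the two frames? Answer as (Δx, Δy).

(2.3, 1.0)

The red cube started near (7.3, 6.4) and ended near (9.6, 7.4).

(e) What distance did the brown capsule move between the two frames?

1.6

From (13.5, 6.9) to (14.8, 5.9), the brown capsule covered √(1.3² + 1.0²) ≈ 1.6 units.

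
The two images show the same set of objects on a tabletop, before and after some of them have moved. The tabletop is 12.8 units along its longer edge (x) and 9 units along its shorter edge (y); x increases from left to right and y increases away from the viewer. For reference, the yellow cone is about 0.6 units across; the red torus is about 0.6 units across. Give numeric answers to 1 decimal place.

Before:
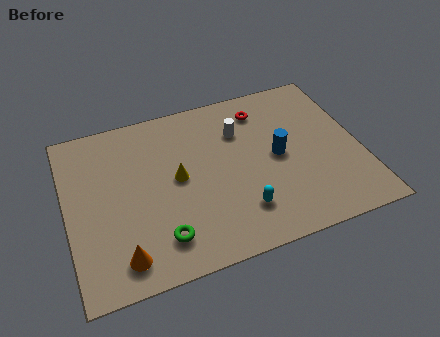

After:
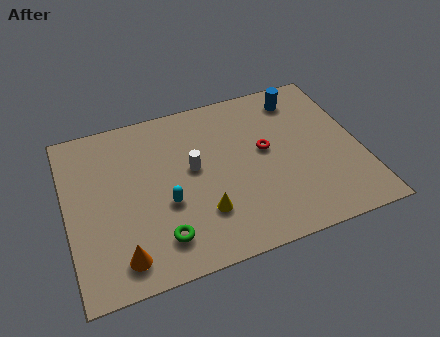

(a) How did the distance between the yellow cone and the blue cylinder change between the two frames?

+2.5

The distance was about 4.4 in the first image and 6.9 in the second, so they moved 2.5 units further apart.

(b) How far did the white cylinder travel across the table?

2.6

From (7.7, 6.4) to (5.5, 5.0), the white cylinder covered √(2.2² + 1.4²) ≈ 2.6 units.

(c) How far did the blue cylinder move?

3.3

The blue cylinder moved from about (9.2, 4.5) to (10.5, 7.5), a distance of √(1.3² + 3.0²) ≈ 3.3.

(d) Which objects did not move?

the orange cone and the green torus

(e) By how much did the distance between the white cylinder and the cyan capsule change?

-2.3

They were about 4.3 units apart before and 2.0 after — 2.3 units closer together.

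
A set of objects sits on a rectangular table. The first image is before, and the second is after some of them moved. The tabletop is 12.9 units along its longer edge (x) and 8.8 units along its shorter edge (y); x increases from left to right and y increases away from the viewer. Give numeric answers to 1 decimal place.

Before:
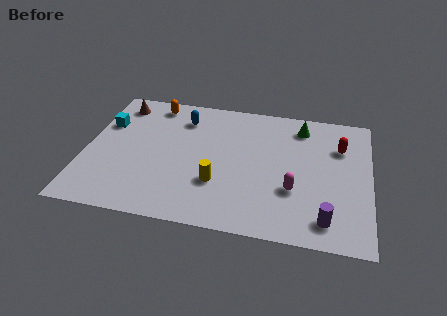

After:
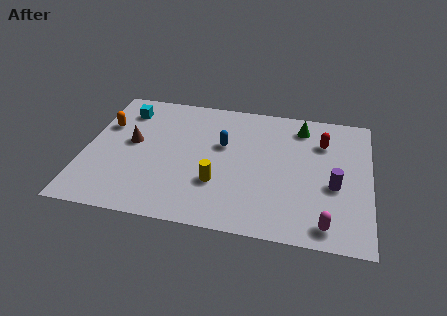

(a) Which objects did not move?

the green cone and the yellow cylinder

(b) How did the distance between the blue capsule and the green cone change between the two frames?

-1.4

Before: roughly 5.4 units apart; after: 4.0. That's 1.4 units closer together.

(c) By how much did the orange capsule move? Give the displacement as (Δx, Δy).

(-2.1, -1.9)

The orange capsule was at about (2.9, 7.7) and moved to about (0.8, 5.8).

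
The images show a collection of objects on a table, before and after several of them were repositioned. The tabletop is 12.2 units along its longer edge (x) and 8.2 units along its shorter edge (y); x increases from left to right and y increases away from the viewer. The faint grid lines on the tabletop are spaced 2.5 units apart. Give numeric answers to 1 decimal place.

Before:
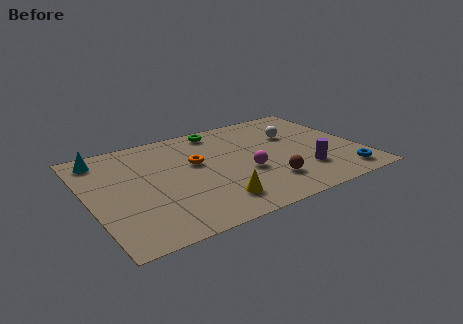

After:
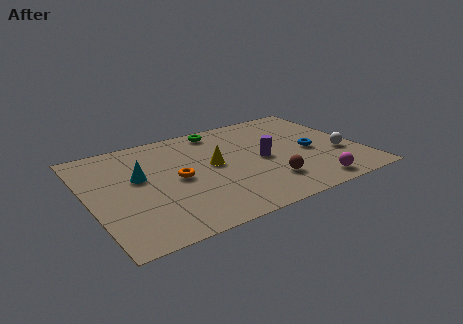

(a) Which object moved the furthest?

the magenta sphere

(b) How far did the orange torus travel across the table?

1.3

The orange torus was near (4.9, 4.9) before and (3.9, 4.0) after, so it travelled √(1.0² + 0.9²) ≈ 1.3 units.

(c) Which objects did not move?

the green torus and the brown sphere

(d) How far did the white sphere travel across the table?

3.0

The white sphere moved from about (9.5, 5.4) to (11.2, 2.9), a distance of √(1.7² + 2.5²) ≈ 3.0.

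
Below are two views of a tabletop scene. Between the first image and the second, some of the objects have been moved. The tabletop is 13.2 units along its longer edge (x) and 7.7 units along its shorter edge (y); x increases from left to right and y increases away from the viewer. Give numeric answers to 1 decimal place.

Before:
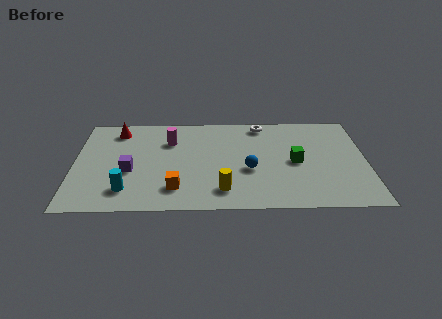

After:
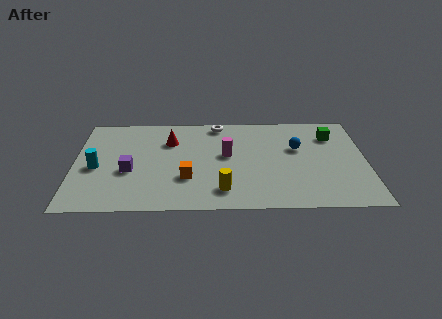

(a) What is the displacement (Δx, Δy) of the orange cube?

(0.5, 0.8)

The orange cube started near (4.6, 1.7) and ended near (5.1, 2.5).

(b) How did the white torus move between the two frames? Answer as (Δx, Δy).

(-2.0, 0.1)

The white torus started near (8.5, 6.8) and ended near (6.5, 6.9).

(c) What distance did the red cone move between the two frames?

2.6

The red cone was near (1.9, 6.4) before and (4.3, 5.5) after, so it travelled √(2.4² + 0.9²) ≈ 2.6 units.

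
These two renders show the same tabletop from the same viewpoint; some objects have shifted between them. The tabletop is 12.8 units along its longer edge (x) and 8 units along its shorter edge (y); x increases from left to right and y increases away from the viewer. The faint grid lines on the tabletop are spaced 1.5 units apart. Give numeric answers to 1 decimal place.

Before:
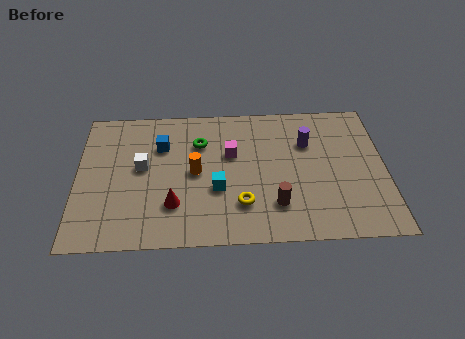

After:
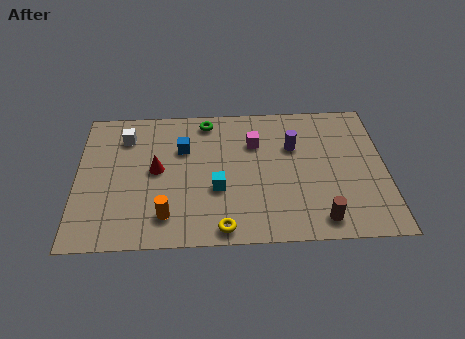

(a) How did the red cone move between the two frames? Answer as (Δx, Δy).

(-0.7, 2.0)

From the two frames, the red cone sits at roughly (4.0, 2.2) before and (3.3, 4.2) after.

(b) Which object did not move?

the cyan cube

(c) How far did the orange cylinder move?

2.7

The orange cylinder moved from about (4.9, 4.0) to (3.7, 1.6), a distance of √(1.2² + 2.4²) ≈ 2.7.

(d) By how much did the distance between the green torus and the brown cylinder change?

+2.7

They were about 4.8 units apart before and 7.5 after — 2.7 units further apart.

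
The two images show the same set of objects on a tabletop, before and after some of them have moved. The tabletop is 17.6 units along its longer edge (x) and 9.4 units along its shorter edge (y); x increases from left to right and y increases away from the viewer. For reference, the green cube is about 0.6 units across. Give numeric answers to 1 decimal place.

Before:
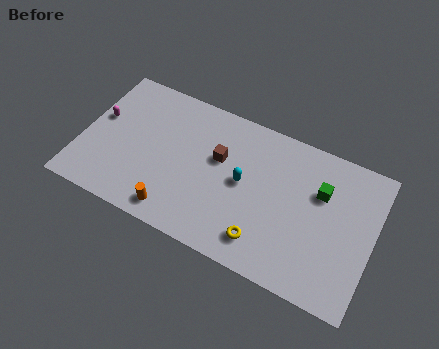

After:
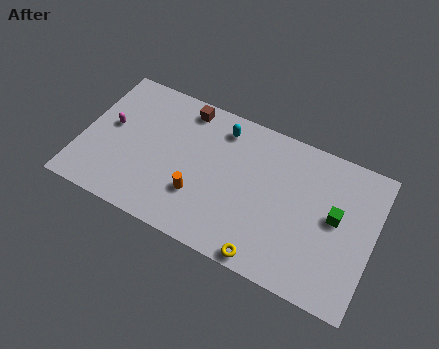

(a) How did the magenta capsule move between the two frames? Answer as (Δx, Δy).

(0.7, -0.3)

The magenta capsule started near (0.9, 5.5) and ended near (1.6, 5.2).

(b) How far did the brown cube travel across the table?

3.4

From (8.2, 5.8) to (5.8, 8.2), the brown cube covered √(2.4² + 2.4²) ≈ 3.4 units.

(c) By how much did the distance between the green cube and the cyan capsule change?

+3.0

Before: roughly 4.7 units apart; after: 7.7. That's 3.0 units further apart.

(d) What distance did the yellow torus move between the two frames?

1.0

The yellow torus was near (11.4, 1.8) before and (11.7, 0.8) after, so it travelled √(0.3² + 1.0²) ≈ 1.0 units.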